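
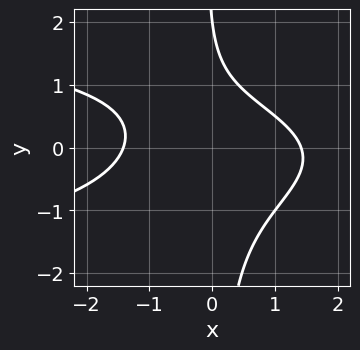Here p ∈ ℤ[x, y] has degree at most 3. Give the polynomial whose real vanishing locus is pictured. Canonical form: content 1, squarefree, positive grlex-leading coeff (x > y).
2*x*y^2 + x^2 + y - 2

The degree is 3 — a generic line meets the curve in up to 3 points.
Checking where it meets the axes: one y-axis crossing is at y = 2.
Putting this together gives p.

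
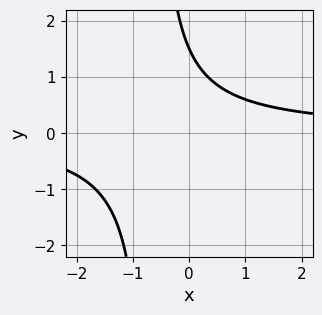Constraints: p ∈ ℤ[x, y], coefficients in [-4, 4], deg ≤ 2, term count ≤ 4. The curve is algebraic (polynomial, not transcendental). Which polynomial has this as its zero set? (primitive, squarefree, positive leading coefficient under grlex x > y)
First, the degree is 2 — no degree-1 curve has this shape.
Next, from the axis intercepts and sections: the curve avoids every integer x-axis point in the box.
Finally, matching integer coefficients to the picture gives p.

3*x*y + 2*y - 3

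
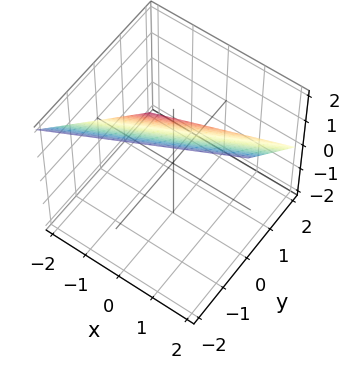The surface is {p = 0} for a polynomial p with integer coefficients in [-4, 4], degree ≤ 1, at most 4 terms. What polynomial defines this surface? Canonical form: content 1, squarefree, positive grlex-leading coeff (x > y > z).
x - 2*y - 2*z + 2

1. deg p = 1.
2. Observable constraints: one z-axis crossing is at z = 1; it crosses the y-axis at the gridline y = 1.
3. Solving for integer coefficients yields p as stated.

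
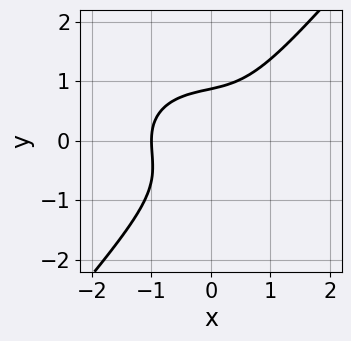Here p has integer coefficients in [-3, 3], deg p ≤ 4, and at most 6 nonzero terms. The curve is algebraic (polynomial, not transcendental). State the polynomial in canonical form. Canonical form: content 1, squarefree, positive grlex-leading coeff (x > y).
First, degree: a generic line meets the curve in up to 3 points, so deg p = 3.
Then, checking where it meets the axes: one x-axis crossing is at x = -1.
Finally, solving for integer coefficients yields p as stated.

2*x^3 + 2*x*y^2 - 3*y^3 + 2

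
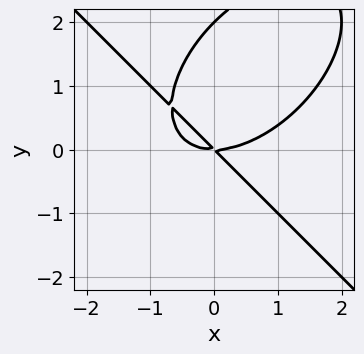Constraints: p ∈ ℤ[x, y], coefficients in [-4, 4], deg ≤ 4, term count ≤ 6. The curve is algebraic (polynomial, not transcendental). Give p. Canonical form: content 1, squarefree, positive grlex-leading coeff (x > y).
x^3 + y^3 - 2*x*y - 2*y^2

1. deg p = 3.
2. Checking where it meets the axes: among the integer gridlines, it crosses the y-axis at y ∈ {0, 2}; one x-axis crossing is at x = 0.
3. Solving for integer coefficients yields p as stated.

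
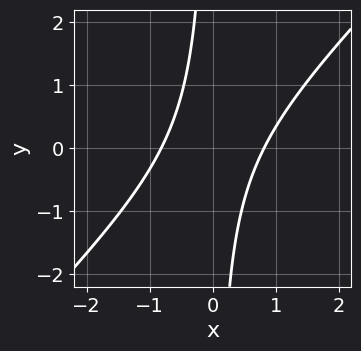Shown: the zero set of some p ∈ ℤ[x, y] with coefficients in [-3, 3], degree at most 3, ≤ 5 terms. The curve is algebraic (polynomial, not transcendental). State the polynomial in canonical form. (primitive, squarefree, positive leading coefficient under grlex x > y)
3*x^2 - 3*x*y - 2

1. deg p = 2. A generic line meets the curve in up to 2 points.
2. Against the integer gridlines: it misses every integer gridline on the y-axis.
3. Putting this together gives p.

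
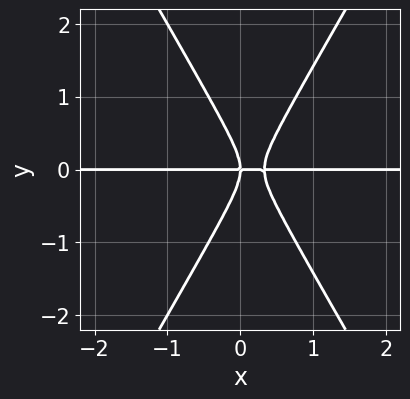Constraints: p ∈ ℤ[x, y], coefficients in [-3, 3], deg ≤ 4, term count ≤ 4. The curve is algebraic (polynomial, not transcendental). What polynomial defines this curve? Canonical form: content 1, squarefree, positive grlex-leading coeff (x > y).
deg p = 3.
From the axis intercepts and sections: one y-axis crossing is at y = 0; every point of the x-axis in the box is on the curve.
Putting this together gives p.

3*x^2*y - y^3 - x*y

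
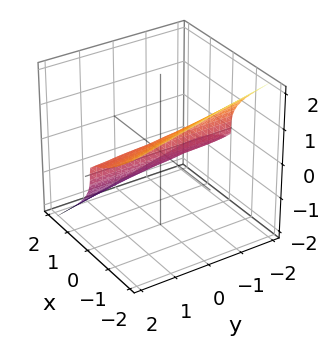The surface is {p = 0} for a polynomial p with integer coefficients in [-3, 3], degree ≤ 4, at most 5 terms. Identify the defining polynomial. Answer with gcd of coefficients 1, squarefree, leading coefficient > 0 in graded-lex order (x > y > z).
2*x^3 - 2*x*y*z + 3*z^3 + 2*x

Degree: no degree-2 surface has this shape, so deg p = 3.
Reading off the gridlines: every point of the y-axis in the box is on the surface; one x-axis crossing is at x = 0; it crosses the z-axis at the gridline z = 0.
Fitting integer coefficients to these (and the overall shape) gives p.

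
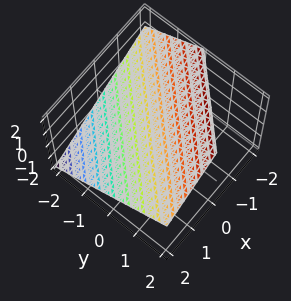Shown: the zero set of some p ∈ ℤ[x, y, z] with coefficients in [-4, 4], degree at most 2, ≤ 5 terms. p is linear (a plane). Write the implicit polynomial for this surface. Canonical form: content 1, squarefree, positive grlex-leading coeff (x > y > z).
1. The degree is 1 — the surface is flat (a plane).
2. Against the integer gridlines: one x-axis crossing is at x = 1; it crosses the y-axis at the gridline y = -1.
3. Together with the visible shape, these determine p as stated.

2*x - 2*y + 3*z - 2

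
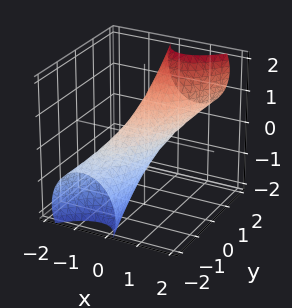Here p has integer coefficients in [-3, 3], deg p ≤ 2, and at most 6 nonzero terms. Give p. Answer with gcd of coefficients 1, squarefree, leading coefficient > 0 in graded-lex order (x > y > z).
3*x^2 - 2*x*y + y^2 - 3*y*z + 2*z^2 - 1

The degree is 2 — no degree-1 surface has this shape.
Checking where it meets the axes: among the integer gridlines, it crosses the y-axis at y ∈ {-1, 1}.
Assembling these constraints gives the stated polynomial.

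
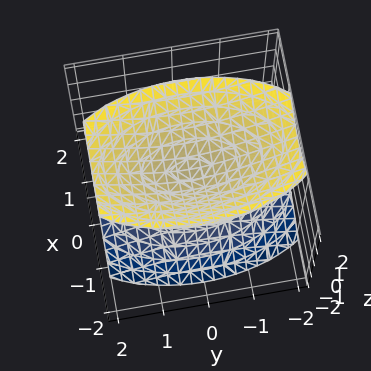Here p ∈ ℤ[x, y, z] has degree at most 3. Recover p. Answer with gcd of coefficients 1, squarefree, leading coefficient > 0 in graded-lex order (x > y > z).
There are 2 components. They look like related sheets of one shape, so recover p as a whole.
Degree: two separate bowl-shaped sheets opening away from each other; a quadric, so deg p = 2.
Symmetries: the x ↦ −x reflection is a symmetry, so x appears only in even powers; the z ↦ −z reflection is a symmetry, so z appears only in even powers; it's symmetric under y → −y, forcing even powers of y.
Against the integer gridlines: the surface avoids every integer y-axis point in the box; the surface avoids every integer x-axis point in the box.
The integer polynomial consistent with all of this is the stated p.

3*x^2 + y^2 - 2*z^2 + 1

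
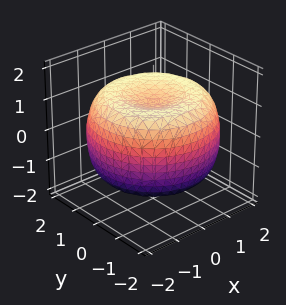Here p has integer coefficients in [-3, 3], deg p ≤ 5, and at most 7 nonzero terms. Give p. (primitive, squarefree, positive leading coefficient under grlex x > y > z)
x^4 + 2*x^2*y^2 + y^4 - 3*x^2 - 3*y^2 + 3*z^2 - 3

First, degree: a generic line meets the surface in up to 4 points, so deg p = 4.
Then, symmetries: the surface is invariant under rotation about z: p = q(x² + y², z).
Then, from the visible intercepts: the z-axis gridline crossings are at z ∈ {-1, 1}; a circular section at z = -1 has radius between 1 and 2.
Finally, assembling these constraints gives the stated polynomial.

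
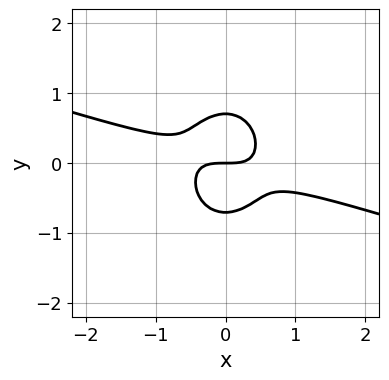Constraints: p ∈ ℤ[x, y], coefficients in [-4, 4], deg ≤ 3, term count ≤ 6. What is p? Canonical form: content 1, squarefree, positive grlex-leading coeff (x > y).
x^3 + 3*x^2*y + 2*y^3 - y

(a) deg p = 3. No degree-2 curve has this shape.
(b) Checking where it meets the axes: it crosses the x-axis at the gridline x = 0; it crosses the y-axis at the gridline y = 0.
(c) Putting this together gives p.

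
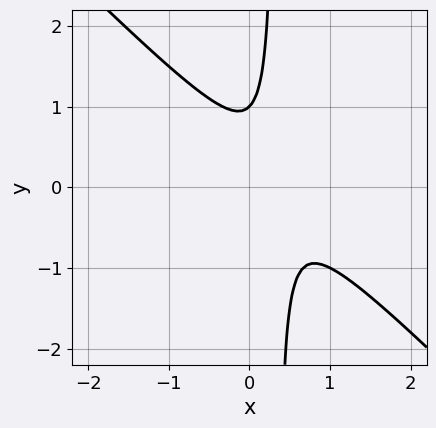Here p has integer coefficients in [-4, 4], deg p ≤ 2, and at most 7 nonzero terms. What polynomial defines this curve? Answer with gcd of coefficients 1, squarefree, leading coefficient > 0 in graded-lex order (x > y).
3*x^2 + 3*x*y - 2*x - y + 1

deg p = 2. No degree-1 curve has this shape.
From the axis intercepts and sections: it crosses the y-axis at the gridline y = 1; the curve avoids every integer x-axis point in the box.
Together with the visible shape, these determine p as stated.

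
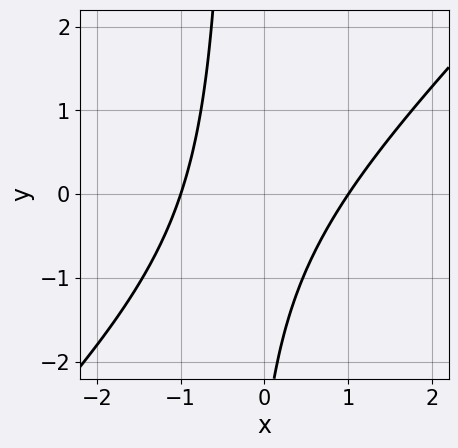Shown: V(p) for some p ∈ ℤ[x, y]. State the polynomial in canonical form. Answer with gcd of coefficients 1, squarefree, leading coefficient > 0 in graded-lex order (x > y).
3*x^2 - 3*x*y - y - 3

1. The degree is 2 — no degree-1 curve has this shape.
2. Observable constraints: the curve avoids every integer y-axis point in the box; among the integer gridlines, it crosses the x-axis at x ∈ {-1, 1}.
3. Solving for integer coefficients yields p as stated.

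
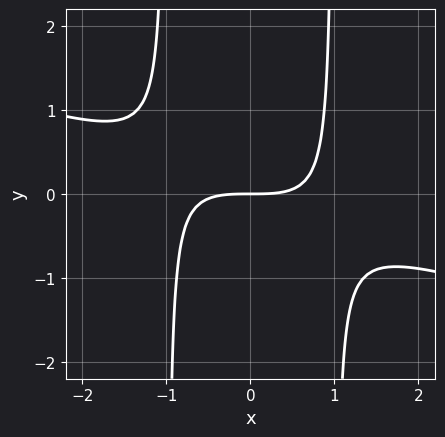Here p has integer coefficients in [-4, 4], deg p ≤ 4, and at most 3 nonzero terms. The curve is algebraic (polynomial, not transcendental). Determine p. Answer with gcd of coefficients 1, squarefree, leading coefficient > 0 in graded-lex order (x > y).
x^3 + 3*x^2*y - 3*y

(a) Degree: the shape is more complex than any degree-2 curve, so deg p = 3.
(b) Reading off the gridlines: it meets the y-axis at y = 0 (among the integer gridlines); one x-axis crossing is at x = 0.
(c) Fitting integer coefficients to these (and the overall shape) gives p.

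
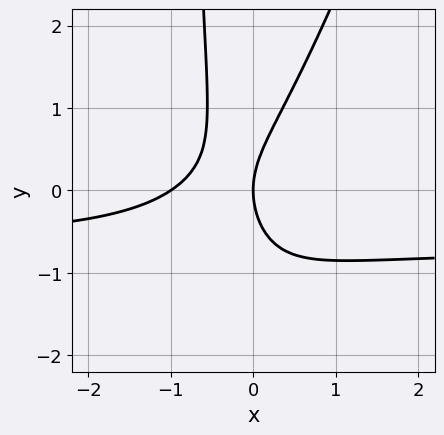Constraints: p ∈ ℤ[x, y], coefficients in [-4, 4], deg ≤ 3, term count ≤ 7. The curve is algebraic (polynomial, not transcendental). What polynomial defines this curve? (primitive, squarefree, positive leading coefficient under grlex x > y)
1. The degree is 3 — no degree-2 curve has this shape.
2. Checking where it meets the axes: it meets the y-axis at y = 0 (among the integer gridlines); the x-axis gridline crossings are at x ∈ {-1, 0}.
3. Putting this together gives p.

3*x^2*y - x*y^2 + 2*x^2 - y^2 + 2*x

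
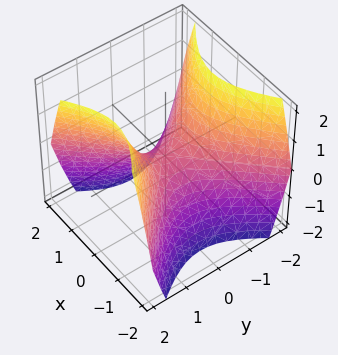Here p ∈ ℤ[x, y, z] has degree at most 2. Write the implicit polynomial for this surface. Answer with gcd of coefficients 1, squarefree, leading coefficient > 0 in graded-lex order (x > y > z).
First, the degree is 2 — a saddle surface; a quadric.
Then, symmetries: mirror symmetry y ↦ −y ⇒ only even powers of y; mirror symmetry x ↦ −x ⇒ only even powers of x.
Then, from the visible intercepts: it meets the x-axis at x = 0 (among the integer gridlines); it crosses the y-axis at the gridline y = 0; it crosses the z-axis at the gridline z = 0.
Finally, putting this together gives p.

x^2 - y^2 + z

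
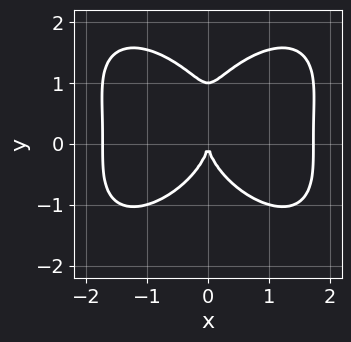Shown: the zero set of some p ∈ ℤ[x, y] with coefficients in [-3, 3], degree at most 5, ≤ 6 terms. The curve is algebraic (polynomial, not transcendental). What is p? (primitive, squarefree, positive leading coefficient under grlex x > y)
x^4 + y^4 - y^3 - 3*x^2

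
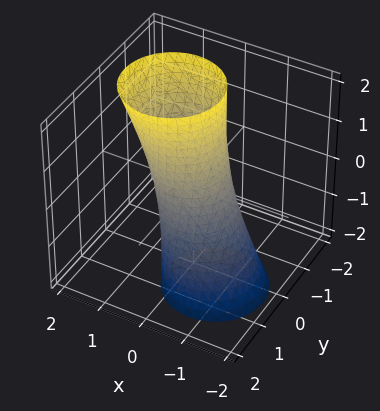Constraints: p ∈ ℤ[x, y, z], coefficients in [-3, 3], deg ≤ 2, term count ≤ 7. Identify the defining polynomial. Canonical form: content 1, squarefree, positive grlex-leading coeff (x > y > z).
First, deg p = 2. A generic line meets the surface in up to 2 points.
Next, observable constraints: no z-intercept at any integer in the box.
Finally, matching integer coefficients to the picture gives p.

3*x^2 - 2*x*z + 3*y^2 + y*z - 2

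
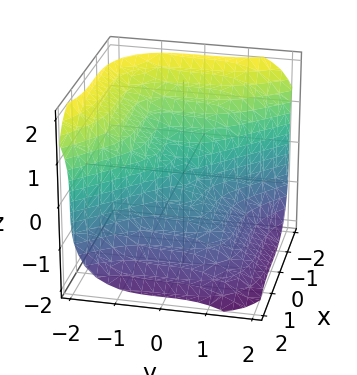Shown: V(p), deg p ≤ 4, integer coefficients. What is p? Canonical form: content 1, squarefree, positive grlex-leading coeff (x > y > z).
1. Degree: the shape is more complex than any degree-2 surface, so deg p = 3.
2. Observable constraints: one y-axis crossing is at y = 0; it meets the x-axis at x = 0 (among the integer gridlines).
3. Together with the visible shape, these determine p as stated.

x^3 + y^3 + z^3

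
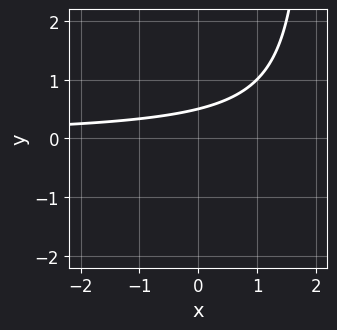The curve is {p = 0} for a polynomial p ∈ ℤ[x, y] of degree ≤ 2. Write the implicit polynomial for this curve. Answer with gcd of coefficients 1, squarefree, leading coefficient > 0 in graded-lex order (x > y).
deg p = 2. No degree-1 curve has this shape.
Against the integer gridlines: no x-intercept at any integer in the box.
Solving for integer coefficients yields p as stated.

x*y - 2*y + 1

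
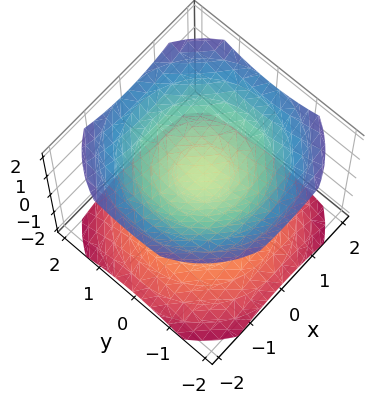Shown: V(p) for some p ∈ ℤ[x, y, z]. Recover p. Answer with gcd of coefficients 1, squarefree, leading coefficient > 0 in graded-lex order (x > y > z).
2*x^2 + 2*y^2 - 3*z^2 + 1

I count 2 distinct pieces. Treating them together as one polynomial.
The degree is 2 — a generic line meets the surface in up to 2 points.
By symmetry, the z-axis is an axis of rotation, so x and y enter only as x² + y².
From the axis intercepts and sections: a circular section at z = 1 has radius exactly 1; no y-intercept at any integer in the box; it misses every integer gridline on the x-axis.
Putting this together gives p.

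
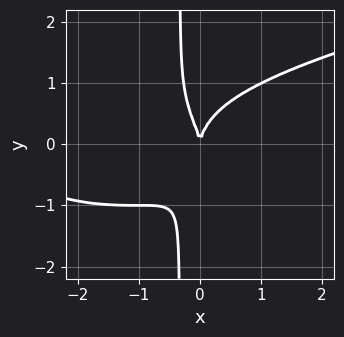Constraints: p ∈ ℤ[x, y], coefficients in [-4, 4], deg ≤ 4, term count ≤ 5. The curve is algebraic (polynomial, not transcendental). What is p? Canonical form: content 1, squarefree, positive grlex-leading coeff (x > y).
deg p = 4. The shape is more complex than any degree-3 curve.
Checking where it meets the axes: it meets the x-axis at x = 0 (among the integer gridlines); it crosses the y-axis at the gridline y = 0.
Together with the visible shape, these determine p as stated.

3*x*y^3 - x^3 + y^3 - 3*x^2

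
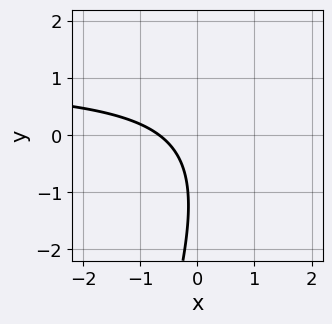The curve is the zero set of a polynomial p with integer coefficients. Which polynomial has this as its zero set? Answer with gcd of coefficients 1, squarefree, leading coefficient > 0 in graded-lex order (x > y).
3*x*y - y^2 - 3*x - 2*y - 2

(a) Degree: the shape is more complex than any degree-1 curve, so deg p = 2.
(b) Reading off the gridlines: it misses every integer gridline on the y-axis.
(c) Together with the visible shape, these determine p as stated.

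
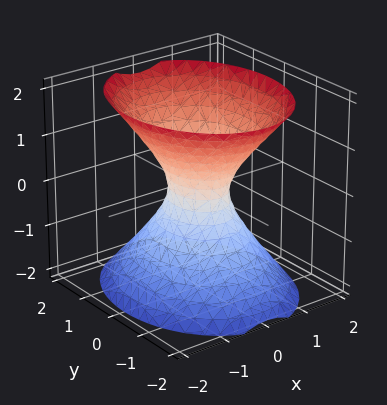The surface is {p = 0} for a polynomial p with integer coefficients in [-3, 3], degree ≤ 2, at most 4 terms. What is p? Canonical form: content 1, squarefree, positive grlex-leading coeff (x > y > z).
3*x^2 + 2*y^2 - 2*z^2 - 1

First, deg p = 2. An hourglass — one-sheet hyperboloid; a quadric.
Then, symmetries: mirror symmetry y ↦ −y ⇒ only even powers of y; it's symmetric under z → −z, forcing even powers of z; the x ↦ −x reflection is a symmetry, so x appears only in even powers.
Then, checking where it meets the axes: the surface avoids every integer z-axis point in the box.
Finally, putting this together gives p.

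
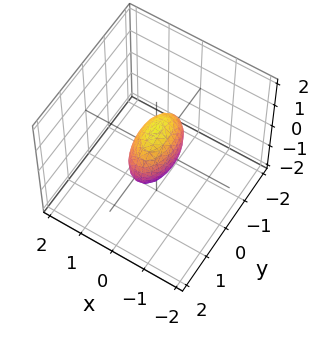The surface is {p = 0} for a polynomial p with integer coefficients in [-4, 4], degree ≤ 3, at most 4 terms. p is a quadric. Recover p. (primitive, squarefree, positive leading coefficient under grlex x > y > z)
3*x^2 + y^2 + z^2 - 1

(a) Degree: bounded and convex; a quadric, so deg p = 2.
(b) Symmetries: the z ↦ −z reflection is a symmetry, so z appears only in even powers; it's symmetric under y → −y, forcing even powers of y; it's symmetric under x → −x, forcing even powers of x.
(c) Against the integer gridlines: among the integer gridlines, it crosses the y-axis at y ∈ {-1, 1}; among the integer gridlines, it crosses the z-axis at z ∈ {-1, 1}.
(d) Matching integer coefficients to the picture gives p.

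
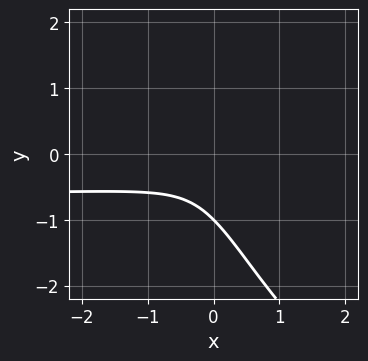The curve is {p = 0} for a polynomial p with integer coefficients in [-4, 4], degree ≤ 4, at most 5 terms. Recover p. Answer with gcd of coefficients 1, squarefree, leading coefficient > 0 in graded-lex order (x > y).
3*x^2*y + 3*x*y^2 + y^3 + 2*x^2 + 1

First, the degree is 3 — a generic line meets the curve in up to 3 points.
Next, reading off the gridlines: it meets the y-axis at y = -1 (among the integer gridlines); the curve avoids every integer x-axis point in the box.
Finally, the integer polynomial consistent with all of this is the stated p.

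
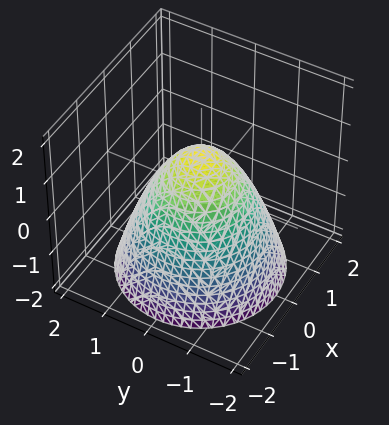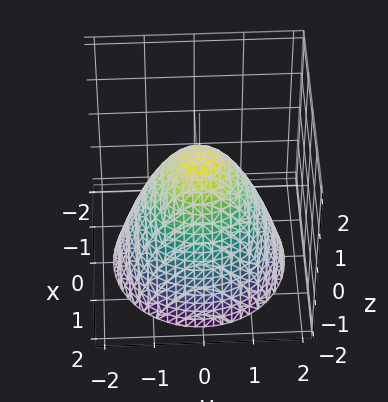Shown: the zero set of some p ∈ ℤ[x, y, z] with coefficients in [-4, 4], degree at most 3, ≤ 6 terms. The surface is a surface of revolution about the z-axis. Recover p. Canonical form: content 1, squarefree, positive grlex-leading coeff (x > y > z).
x^2 + y^2 + z - 1

(a) The degree is 2 — the shape is more complex than any degree-1 surface.
(b) By symmetry, every cross-section ⟂ z is a circle, so x, y appear only via x² + y².
(c) From the axis intercepts and sections: the x-axis gridline crossings are at x ∈ {-1, 1}; a circular section at z = 0 has radius exactly 1; it meets the z-axis at z = 1 (among the integer gridlines).
(d) Matching integer coefficients to the picture gives p. Check: (0, -1, 0) on the y-axis lies on the surface, and p(0, -1, 0) = 0. ✓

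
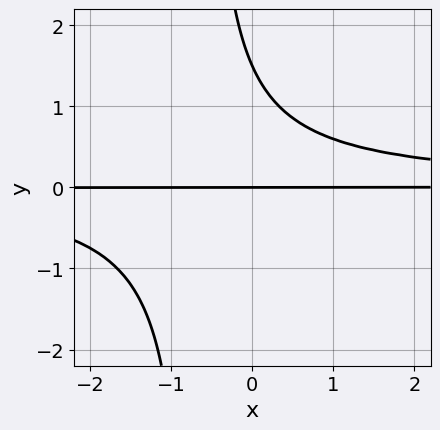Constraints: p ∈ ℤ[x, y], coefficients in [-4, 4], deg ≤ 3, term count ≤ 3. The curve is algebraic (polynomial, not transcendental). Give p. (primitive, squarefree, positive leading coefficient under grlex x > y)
3*x*y^2 + 2*y^2 - 3*y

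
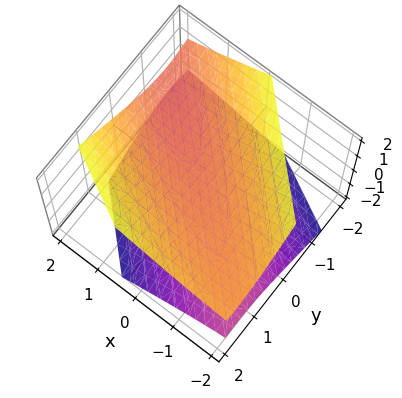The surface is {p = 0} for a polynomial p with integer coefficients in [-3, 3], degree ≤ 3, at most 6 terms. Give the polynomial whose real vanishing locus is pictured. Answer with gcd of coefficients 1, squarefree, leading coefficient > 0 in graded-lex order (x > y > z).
(a) I count 2 distinct pieces.
(b) The degree is 2 — a generic line meets the surface in up to 2 points.
(c) Checking where it meets the axes: the surface avoids every integer y-axis point in the box; it misses every integer gridline on the x-axis.
(d) These observations pin down the coefficients.

x^2 + 3*x*y - x*z + 2*y^2 - 3*z^2 + 2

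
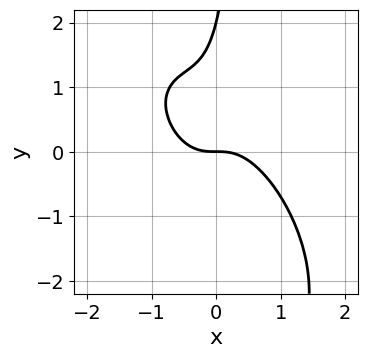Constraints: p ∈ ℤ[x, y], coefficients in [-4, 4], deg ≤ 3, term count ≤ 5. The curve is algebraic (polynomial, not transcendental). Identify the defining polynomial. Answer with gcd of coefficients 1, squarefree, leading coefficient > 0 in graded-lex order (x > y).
3*x^3 + 3*x^2*y + 2*x*y^2 - y^2 + 2*y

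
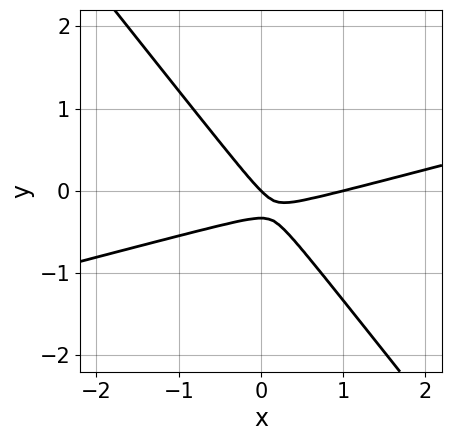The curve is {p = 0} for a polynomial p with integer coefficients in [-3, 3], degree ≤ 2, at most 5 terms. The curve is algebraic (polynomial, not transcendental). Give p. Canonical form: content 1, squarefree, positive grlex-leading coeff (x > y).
x^2 - 3*x*y - 3*y^2 - x - y

Degree: no degree-1 curve has this shape, so deg p = 2.
Checking where it meets the axes: the x-axis gridline crossings are at x ∈ {0, 1}; one y-axis crossing is at y = 0.
Solving for integer coefficients yields p as stated.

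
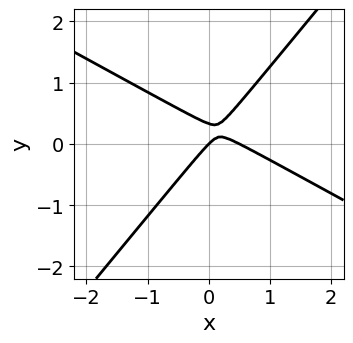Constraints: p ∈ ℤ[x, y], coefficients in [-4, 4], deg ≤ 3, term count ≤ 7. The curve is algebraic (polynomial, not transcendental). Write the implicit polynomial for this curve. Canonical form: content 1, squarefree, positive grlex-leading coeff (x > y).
deg p = 2. The shape is more complex than any degree-1 curve.
Checking where it meets the axes: it meets the x-axis at x = 0 (among the integer gridlines); it crosses the y-axis at the gridline y = 0.
The integer polynomial consistent with all of this is the stated p.

2*x^2 + 2*x*y - 3*y^2 - x + y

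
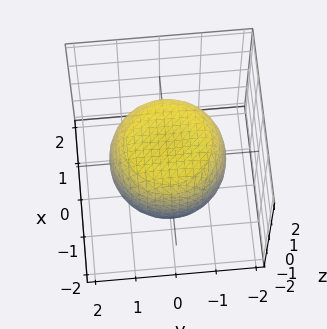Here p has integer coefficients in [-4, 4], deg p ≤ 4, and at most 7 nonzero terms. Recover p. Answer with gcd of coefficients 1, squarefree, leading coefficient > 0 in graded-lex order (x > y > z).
Degree: a generic line meets the surface in up to 4 points, so deg p = 4.
Symmetry: every cross-section ⟂ z is a circle, so x, y appear only via x² + y².
Reading off the gridlines: the z-axis gridline crossings are at z ∈ {-1, 1}; a circular section at z = 1 has radius exactly 1.
Assembling these constraints gives the stated polynomial.

x^4 + 2*x^2*y^2 + y^4 - x^2 - y^2 + 2*z^2 - 2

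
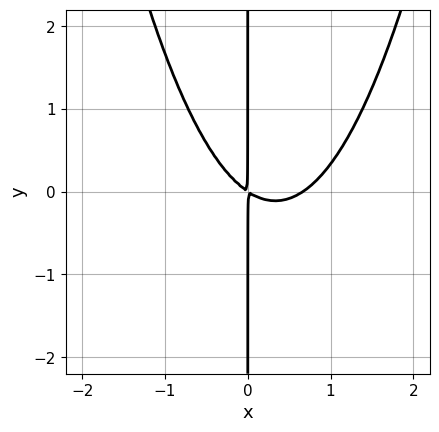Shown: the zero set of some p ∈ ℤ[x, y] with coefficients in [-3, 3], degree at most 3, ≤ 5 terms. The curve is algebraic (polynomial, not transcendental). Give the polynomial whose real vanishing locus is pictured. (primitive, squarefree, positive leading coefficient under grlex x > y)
3*x^3 - 2*x^2 - 3*x*y

1. The degree is 3 — a generic line meets the curve in up to 3 points.
2. From the visible intercepts: every point of the y-axis in the box is on the curve.
3. Assembling these constraints gives the stated polynomial.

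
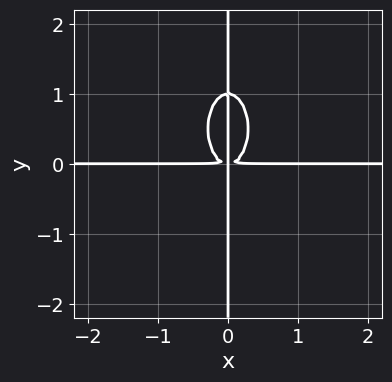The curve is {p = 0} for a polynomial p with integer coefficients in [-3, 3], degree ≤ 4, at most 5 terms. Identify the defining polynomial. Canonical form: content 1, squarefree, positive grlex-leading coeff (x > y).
1. Degree: a generic line meets the curve in up to 4 points, so deg p = 4.
2. From the visible intercepts: the visible x-axis segment lies entirely on the curve; the visible y-axis segment lies entirely on the curve.
3. The integer polynomial consistent with all of this is the stated p.

3*x^3*y + x*y^3 - x*y^2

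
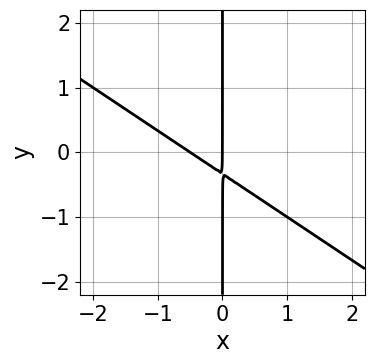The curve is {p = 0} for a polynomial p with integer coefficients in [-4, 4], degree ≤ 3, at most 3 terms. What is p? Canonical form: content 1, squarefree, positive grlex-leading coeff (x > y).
2*x^2 + 3*x*y + x

First, deg p = 2. A generic line meets the curve in up to 2 points.
Then, from the visible intercepts: every point of the y-axis in the box is on the curve; it meets the x-axis at x = 0 (among the integer gridlines).
Finally, solving for integer coefficients yields p as stated.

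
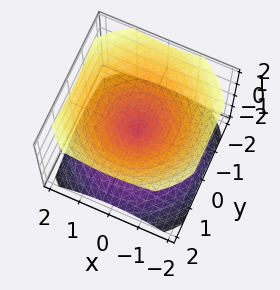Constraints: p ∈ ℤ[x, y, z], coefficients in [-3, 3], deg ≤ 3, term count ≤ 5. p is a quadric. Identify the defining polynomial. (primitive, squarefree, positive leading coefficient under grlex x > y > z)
2*x^2 + 2*y^2 - 3*z^2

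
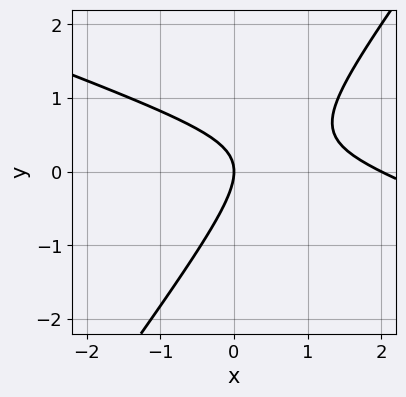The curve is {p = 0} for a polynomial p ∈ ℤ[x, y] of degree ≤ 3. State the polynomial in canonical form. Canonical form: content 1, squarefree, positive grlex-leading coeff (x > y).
1. deg p = 2.
2. From the visible intercepts: among the integer gridlines, it crosses the x-axis at x ∈ {0, 2}; it meets the y-axis at y = 0 (among the integer gridlines).
3. The integer polynomial consistent with all of this is the stated p.

x^2 + 2*x*y - 2*y^2 - 2*x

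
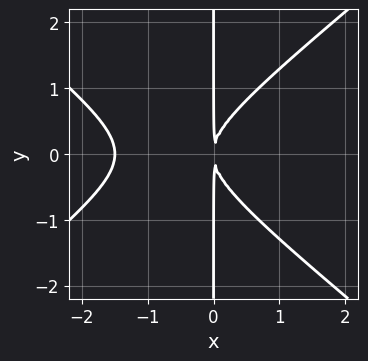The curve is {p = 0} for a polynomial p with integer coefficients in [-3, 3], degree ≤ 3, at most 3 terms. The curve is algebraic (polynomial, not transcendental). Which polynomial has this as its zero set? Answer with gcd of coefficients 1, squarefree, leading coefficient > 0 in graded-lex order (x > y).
2*x^3 - 3*x*y^2 + 3*x^2

First, degree: the shape is more complex than any degree-2 curve, so deg p = 3.
Next, symmetries: mirror symmetry y ↦ −y ⇒ only even powers of y.
Next, reading off the gridlines: every point of the y-axis in the box is on the curve.
Finally, putting this together gives p.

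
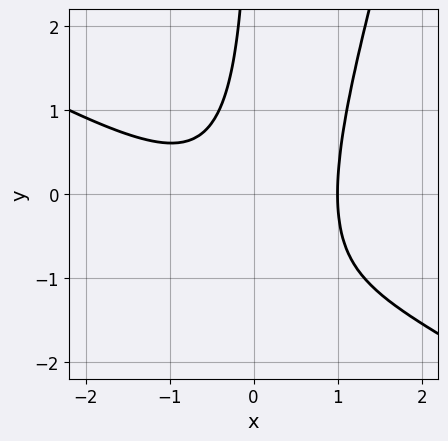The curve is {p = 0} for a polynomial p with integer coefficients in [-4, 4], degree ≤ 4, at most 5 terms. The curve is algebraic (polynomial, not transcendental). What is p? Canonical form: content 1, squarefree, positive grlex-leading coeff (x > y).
2*x^3 + 3*x^2*y - x*y^2 - 3*x*y - 2

First, degree: no degree-2 curve has this shape, so deg p = 3.
Then, checking where it meets the axes: the curve avoids every integer y-axis point in the box; it crosses the x-axis at the gridline x = 1.
Finally, together with the visible shape, these determine p as stated.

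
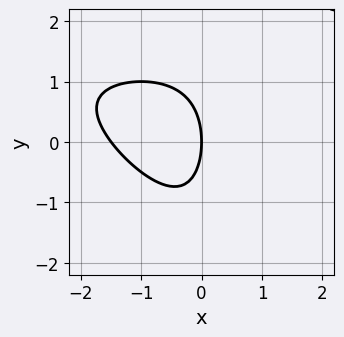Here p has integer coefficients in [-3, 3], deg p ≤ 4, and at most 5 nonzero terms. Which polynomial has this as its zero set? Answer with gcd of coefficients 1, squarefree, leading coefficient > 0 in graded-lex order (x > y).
x^2*y + x*y^2 - 2*x^2 - y^2 - 3*x

First, deg p = 3. A generic line meets the curve in up to 3 points.
Then, from the visible intercepts: it crosses the x-axis at the gridline x = 0; it crosses the y-axis at the gridline y = 0.
Finally, the integer polynomial consistent with all of this is the stated p.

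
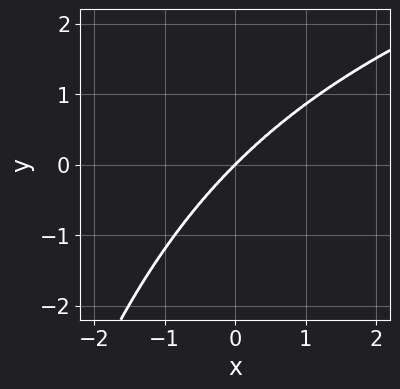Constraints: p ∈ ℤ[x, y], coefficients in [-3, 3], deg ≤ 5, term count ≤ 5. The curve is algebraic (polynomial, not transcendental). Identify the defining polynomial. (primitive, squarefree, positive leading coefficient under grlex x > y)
Degree: a generic line meets the curve in up to 4 points, so deg p = 4.
Reading off the gridlines: one x-axis crossing is at x = 0; it meets the y-axis at y = 0 (among the integer gridlines).
Solving for integer coefficients yields p as stated.

x^2*y^2 - 2*x^3 + 2*y^3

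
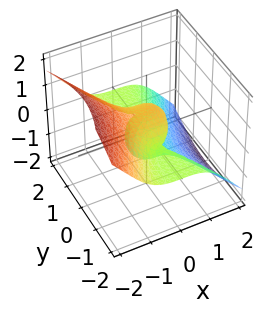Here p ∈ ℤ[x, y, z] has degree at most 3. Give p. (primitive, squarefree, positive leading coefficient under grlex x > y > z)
3*x^3 + 3*y^2*z + 3*z^3 - 2*z

The degree is 3 — a generic line meets the surface in up to 3 points.
From the visible intercepts: every point of the y-axis in the box is on the surface; one z-axis crossing is at z = 0; it meets the x-axis at x = 0 (among the integer gridlines).
Putting this together gives p.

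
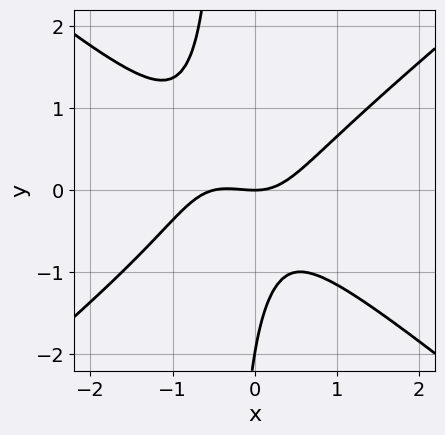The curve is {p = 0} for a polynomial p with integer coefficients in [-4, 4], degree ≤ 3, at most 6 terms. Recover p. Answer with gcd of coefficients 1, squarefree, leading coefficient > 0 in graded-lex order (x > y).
First, the degree is 3 — a generic line meets the curve in up to 3 points.
Then, from the visible intercepts: it meets the x-axis at x = 0 (among the integer gridlines); the y-axis gridline crossings are at y ∈ {-2, 0}.
Finally, together with the visible shape, these determine p as stated.

2*x^3 - 3*x*y^2 + x^2 - y^2 - 2*y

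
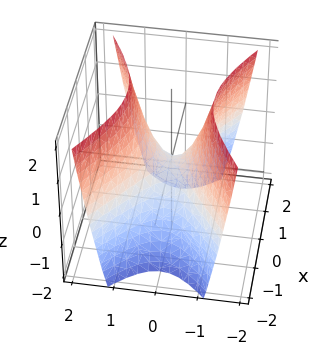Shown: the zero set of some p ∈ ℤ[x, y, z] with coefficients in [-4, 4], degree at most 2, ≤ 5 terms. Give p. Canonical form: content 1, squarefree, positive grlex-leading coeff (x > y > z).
x^2 - 2*y^2 + z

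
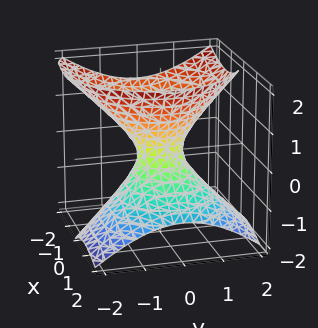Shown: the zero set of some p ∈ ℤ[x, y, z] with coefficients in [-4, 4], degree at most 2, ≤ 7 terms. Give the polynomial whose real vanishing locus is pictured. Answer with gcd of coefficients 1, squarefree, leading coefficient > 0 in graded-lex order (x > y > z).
The degree is 2 — no degree-1 surface has this shape.
From the visible intercepts: it misses every integer gridline on the z-axis.
Matching integer coefficients to the picture gives p.

3*x^2 + 3*x*z + 3*y^2 - 3*z^2 - 1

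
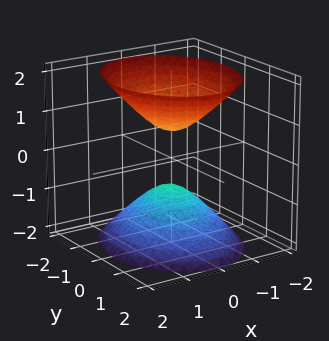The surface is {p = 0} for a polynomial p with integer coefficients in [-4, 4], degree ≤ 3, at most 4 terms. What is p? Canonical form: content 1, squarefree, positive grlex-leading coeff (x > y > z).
1. I count 2 distinct pieces. They look like related sheets of one shape, so recover p as a whole.
2. Degree: two sheets facing apart; a quadric, so deg p = 2.
3. Symmetries: mirror symmetry x ↦ −x ⇒ only even powers of x; the z ↦ −z reflection is a symmetry, so z appears only in even powers; it's symmetric under y → −y, forcing even powers of y.
4. Observable constraints: it misses every integer gridline on the y-axis; it misses every integer gridline on the x-axis.
5. Fitting integer coefficients to these (and the overall shape) gives p.

3*x^2 + 2*y^2 - 2*z^2 + 1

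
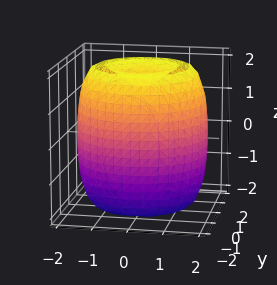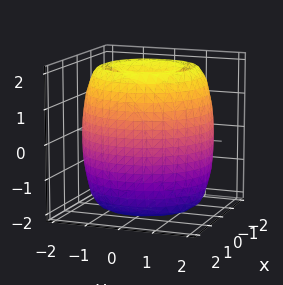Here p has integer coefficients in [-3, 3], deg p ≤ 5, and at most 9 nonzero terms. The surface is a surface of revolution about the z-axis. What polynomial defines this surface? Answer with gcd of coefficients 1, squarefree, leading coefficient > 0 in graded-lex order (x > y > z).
First, there are 2 components. They look like related sheets of one shape, so recover p as a whole.
Then, deg p = 4. The shape is more complex than any degree-3 surface.
Then, by symmetry, every cross-section ⟂ z is a circle, so x, y appear only via x² + y².
Then, reading off the gridlines: a circular section at z = -1 has radius between 1 and 2.
Finally, these observations pin down the coefficients.

x^4 + 2*x^2*y^2 + y^4 - 3*x^2 - 3*y^2 + z^2 - 2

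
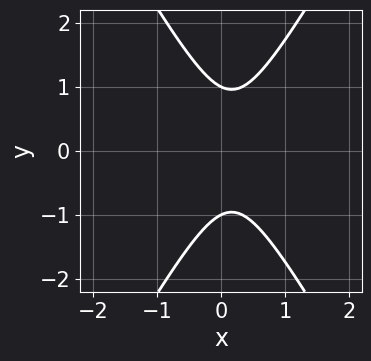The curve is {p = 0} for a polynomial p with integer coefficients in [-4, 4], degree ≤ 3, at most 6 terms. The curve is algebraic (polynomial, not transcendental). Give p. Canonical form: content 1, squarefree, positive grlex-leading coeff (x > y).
(a) deg p = 2. The shape is more complex than any degree-1 curve.
(b) Symmetries: mirror symmetry y ↦ −y ⇒ only even powers of y.
(c) Checking where it meets the axes: the curve avoids every integer x-axis point in the box; the y-axis gridline crossings are at y ∈ {-1, 1}.
(d) Assembling these constraints gives the stated polynomial.

3*x^2 - y^2 - x + 1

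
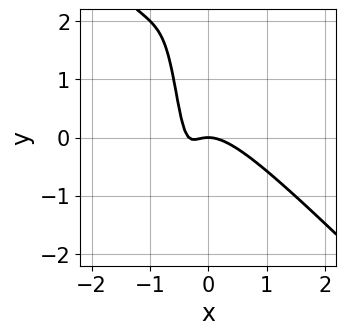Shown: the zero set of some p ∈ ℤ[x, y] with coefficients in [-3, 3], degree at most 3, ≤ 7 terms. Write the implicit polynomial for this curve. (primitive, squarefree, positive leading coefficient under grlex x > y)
3*x^3 + 3*x^2*y + x^2 + 3*x*y + y

1. Degree: no degree-2 curve has this shape, so deg p = 3.
2. From the axis intercepts and sections: one y-axis crossing is at y = 0; it crosses the x-axis at the gridline x = 0.
3. Assembling these constraints gives the stated polynomial.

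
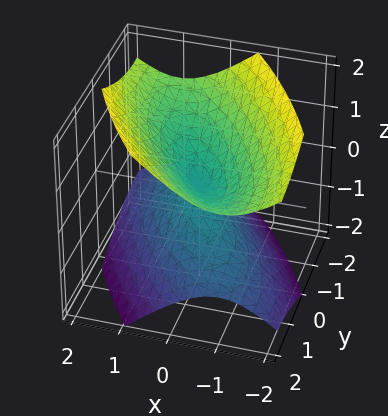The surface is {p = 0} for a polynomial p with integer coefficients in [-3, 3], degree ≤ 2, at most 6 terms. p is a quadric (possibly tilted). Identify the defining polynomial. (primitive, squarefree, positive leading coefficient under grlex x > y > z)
1. There are 2 components. Treating them together as one polynomial.
2. The degree is 2 — a generic line meets the surface in up to 2 points.
3. Against the integer gridlines: it meets the x-axis at x = 0 (among the integer gridlines); one z-axis crossing is at z = 0; it crosses the y-axis at the gridline y = 0.
4. Solving for integer coefficients yields p as stated.

2*x^2 + 2*x*y + y^2 - 2*z^2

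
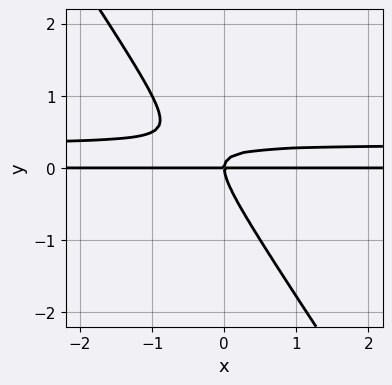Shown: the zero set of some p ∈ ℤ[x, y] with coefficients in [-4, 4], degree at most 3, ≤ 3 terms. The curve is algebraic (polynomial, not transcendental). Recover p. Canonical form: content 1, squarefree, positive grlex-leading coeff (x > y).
3*x*y^2 + 2*y^3 - x*y

1. Degree: the shape is more complex than any degree-2 curve, so deg p = 3.
2. Reading off the gridlines: it meets the y-axis at y = 0 (among the integer gridlines); the visible x-axis segment lies entirely on the curve.
3. Assembling these constraints gives the stated polynomial.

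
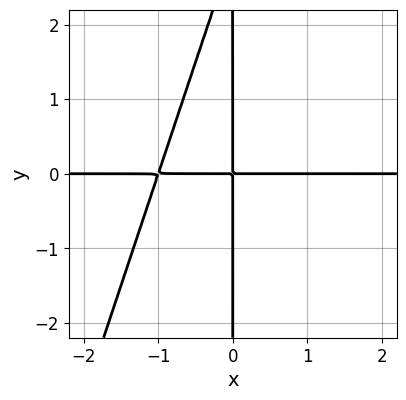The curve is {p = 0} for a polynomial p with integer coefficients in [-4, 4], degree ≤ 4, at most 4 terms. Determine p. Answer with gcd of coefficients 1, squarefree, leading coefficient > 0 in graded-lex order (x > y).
3*x^2*y - x*y^2 + 3*x*y

Degree: a generic line meets the curve in up to 3 points, so deg p = 3.
From the axis intercepts and sections: every point of the y-axis in the box is on the curve; the visible x-axis segment lies entirely on the curve.
Solving for integer coefficients yields p as stated.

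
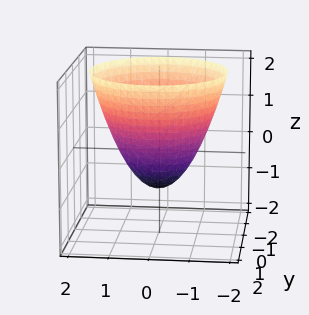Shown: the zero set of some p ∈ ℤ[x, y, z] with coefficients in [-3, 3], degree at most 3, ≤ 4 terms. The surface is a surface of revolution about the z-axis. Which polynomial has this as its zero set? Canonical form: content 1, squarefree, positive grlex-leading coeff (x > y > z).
x^2 + y^2 - z - 1

The degree is 2 — no degree-1 surface has this shape.
By symmetry, the surface is invariant under rotation about z: p = q(x² + y², z).
Observable constraints: a circular section at z = 2 has radius between 1 and 2; the y-axis gridline crossings are at y ∈ {-1, 1}; the x-axis gridline crossings are at x ∈ {-1, 1}; one z-axis crossing is at z = -1.
Matching integer coefficients to the picture gives p.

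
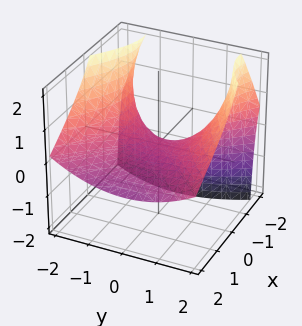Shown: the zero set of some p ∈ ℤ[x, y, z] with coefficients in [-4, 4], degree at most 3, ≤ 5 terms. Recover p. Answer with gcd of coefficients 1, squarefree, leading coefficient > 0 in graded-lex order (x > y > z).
The degree is 2 — the shape is more complex than any degree-1 surface.
Checking where it meets the axes: one y-axis crossing is at y = 0; one x-axis crossing is at x = 0.
Matching integer coefficients to the picture gives p.

x^2 + 2*x*z - y^2 + 3*z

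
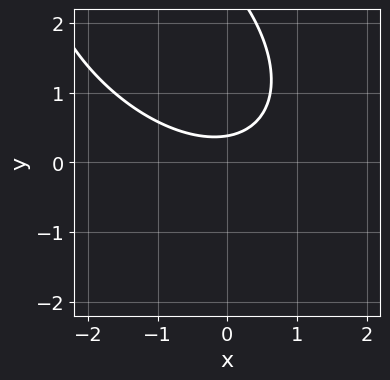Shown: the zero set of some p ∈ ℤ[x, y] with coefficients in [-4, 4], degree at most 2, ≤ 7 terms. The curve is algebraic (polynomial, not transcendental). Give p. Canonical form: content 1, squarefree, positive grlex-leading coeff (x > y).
x^2 + x*y + y^2 - 3*y + 1

First, deg p = 2. A generic line meets the curve in up to 2 points.
Next, from the axis intercepts and sections: no x-intercept at any integer in the box.
Finally, these observations pin down the coefficients.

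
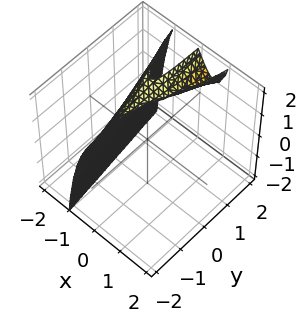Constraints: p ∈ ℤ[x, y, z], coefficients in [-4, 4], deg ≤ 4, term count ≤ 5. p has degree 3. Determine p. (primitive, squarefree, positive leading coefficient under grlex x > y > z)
2*x^3 - x*y - z + 2

deg p = 3.
From the axis intercepts and sections: the surface avoids every integer y-axis point in the box; one z-axis crossing is at z = 2; it meets the x-axis at x = -1 (among the integer gridlines).
Fitting integer coefficients to these (and the overall shape) gives p.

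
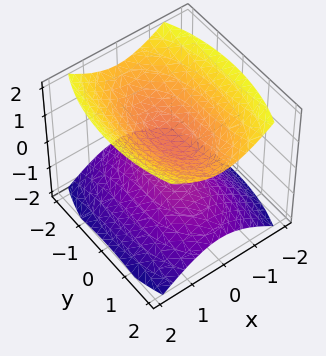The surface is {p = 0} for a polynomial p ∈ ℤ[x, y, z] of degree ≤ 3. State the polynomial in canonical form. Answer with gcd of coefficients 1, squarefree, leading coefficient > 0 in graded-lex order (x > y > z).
3*x^2 + y^2 - 3*z^2 + 1

First, there are 2 components. Treating them together as one polynomial.
Then, degree: two separate bowl-shaped sheets opening away from each other; a quadric, so deg p = 2.
Next, symmetries: the z ↦ −z reflection is a symmetry, so z appears only in even powers; the x ↦ −x reflection is a symmetry, so x appears only in even powers; it's symmetric under y → −y, forcing even powers of y.
Then, observable constraints: it misses every integer gridline on the y-axis; it misses every integer gridline on the x-axis.
Finally, the integer polynomial consistent with all of this is the stated p.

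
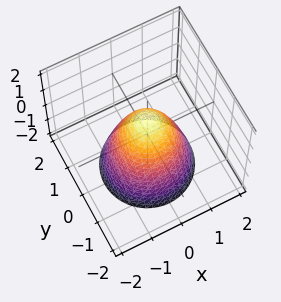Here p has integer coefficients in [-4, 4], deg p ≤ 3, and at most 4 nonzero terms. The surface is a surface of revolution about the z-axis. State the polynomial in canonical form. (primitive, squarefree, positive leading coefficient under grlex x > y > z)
3*x^2 + 3*y^2 + 2*z - 2

First, degree: a generic line meets the surface in up to 2 points, so deg p = 2.
Then, symmetry: the surface is invariant under rotation about z: p = q(x² + y², z).
Next, from the axis intercepts and sections: a circular section at z = -2 has radius between 1 and 2; it meets the z-axis at z = 1 (among the integer gridlines).
Finally, fitting integer coefficients to these (and the overall shape) gives p.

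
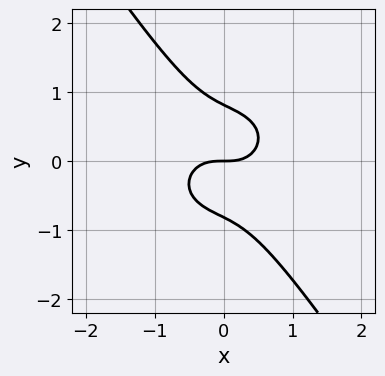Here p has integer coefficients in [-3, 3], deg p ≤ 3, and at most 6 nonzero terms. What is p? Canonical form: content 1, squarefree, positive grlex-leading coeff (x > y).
First, degree: no degree-2 curve has this shape, so deg p = 3.
Next, observable constraints: it meets the y-axis at y = 0 (among the integer gridlines); one x-axis crossing is at x = 0.
Finally, putting this together gives p.

3*x^3 + 3*x*y^2 + 3*y^3 - 2*y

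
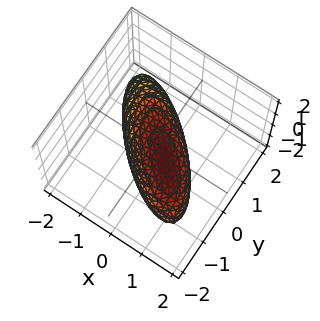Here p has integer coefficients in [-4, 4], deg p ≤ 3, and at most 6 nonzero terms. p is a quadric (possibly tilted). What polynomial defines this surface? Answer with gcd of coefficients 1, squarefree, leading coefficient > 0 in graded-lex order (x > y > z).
2*x^2 + 3*x*y - x*z + 2*y^2 + 2*z^2 - 2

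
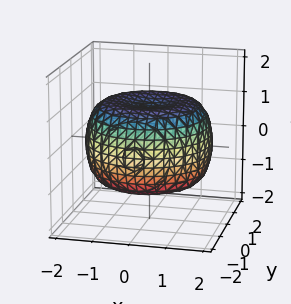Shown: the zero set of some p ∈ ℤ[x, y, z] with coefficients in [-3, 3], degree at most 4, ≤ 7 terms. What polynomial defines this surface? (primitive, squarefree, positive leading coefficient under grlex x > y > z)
x^4 + 2*x^2*y^2 + y^4 - 2*x^2 - 2*y^2 + 3*z^2 - 3

deg p = 4. No degree-3 surface has this shape.
Symmetries: the z-axis is an axis of rotation, so x and y enter only as x² + y².
Checking where it meets the axes: a circular section at z = 1 has radius between 1 and 2; among the integer gridlines, it crosses the z-axis at z ∈ {-1, 1}.
Solving for integer coefficients yields p as stated.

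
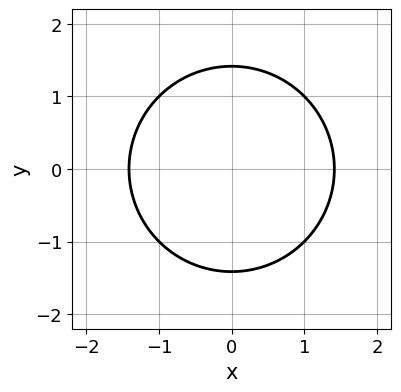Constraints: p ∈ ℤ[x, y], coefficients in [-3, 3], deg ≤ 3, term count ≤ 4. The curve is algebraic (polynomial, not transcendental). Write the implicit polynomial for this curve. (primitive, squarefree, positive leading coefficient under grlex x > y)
1. deg p = 2. A generic line meets the curve in up to 2 points.
2. Symmetries: the y ↦ −y reflection is a symmetry, so y appears only in even powers; the x ↦ −x reflection is a symmetry, so x appears only in even powers.
3. Assembling these constraints gives the stated polynomial.

x^2 + y^2 - 2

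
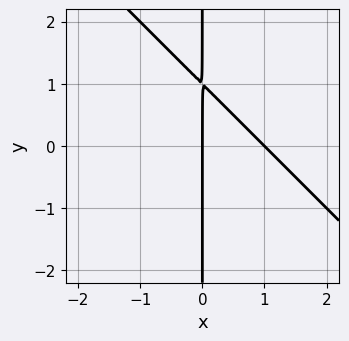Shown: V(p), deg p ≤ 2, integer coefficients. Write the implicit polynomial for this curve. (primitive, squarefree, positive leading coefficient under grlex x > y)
x^2 + x*y - x

(a) deg p = 2. The shape is more complex than any degree-1 curve.
(b) Observable constraints: every point of the y-axis in the box is on the curve; among the integer gridlines, it crosses the x-axis at x ∈ {0, 1}.
(c) Solving for integer coefficients yields p as stated.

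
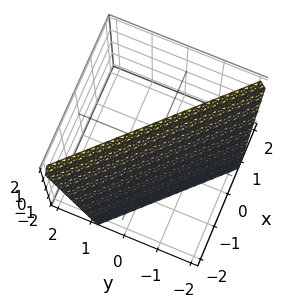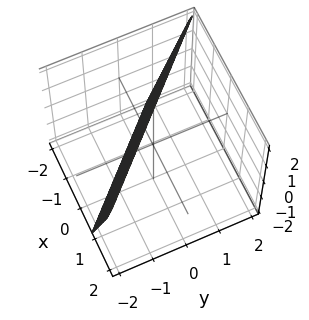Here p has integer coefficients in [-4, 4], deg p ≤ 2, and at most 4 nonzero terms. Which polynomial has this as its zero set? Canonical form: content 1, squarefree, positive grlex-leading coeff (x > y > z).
3*x + 3*y - z + 2

(a) Degree: the surface is flat (a plane), so deg p = 1.
(b) Checking where it meets the axes: it meets the z-axis at z = 2 (among the integer gridlines).
(c) Matching integer coefficients to the picture gives p.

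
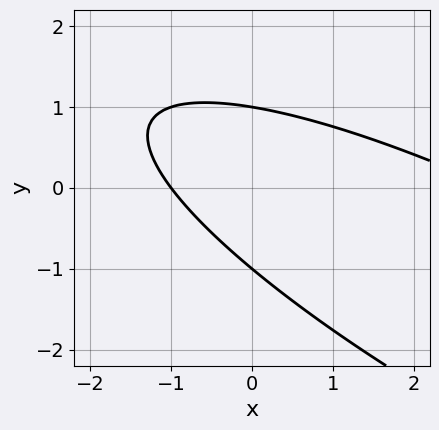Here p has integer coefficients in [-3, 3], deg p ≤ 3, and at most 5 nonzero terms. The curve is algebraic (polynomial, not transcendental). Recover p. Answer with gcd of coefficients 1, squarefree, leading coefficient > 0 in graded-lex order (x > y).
x^2 + 3*x*y + 3*y^2 - 2*x - 3

First, deg p = 2.
Next, checking where it meets the axes: the y-axis gridline crossings are at y ∈ {-1, 1}; it meets the x-axis at x = -1 (among the integer gridlines).
Finally, solving for integer coefficients yields p as stated.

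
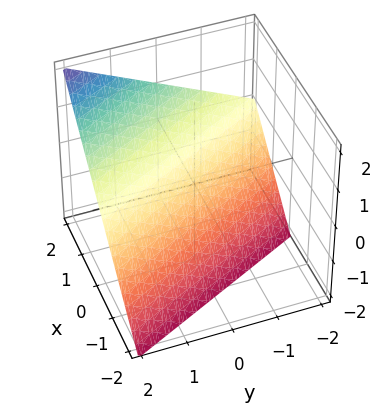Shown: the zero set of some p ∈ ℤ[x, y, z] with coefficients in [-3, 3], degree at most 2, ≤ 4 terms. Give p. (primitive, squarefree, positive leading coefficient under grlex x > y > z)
First, the degree is 1 — the surface is flat (a plane).
Next, reading off the gridlines: it meets the x-axis at x = 1 (among the integer gridlines); it crosses the y-axis at the gridline y = 2; it crosses the z-axis at the gridline z = -1.
Finally, fitting integer coefficients to these (and the overall shape) gives p.

2*x + y - 2*z - 2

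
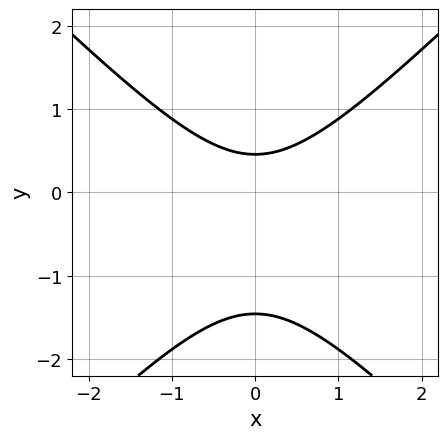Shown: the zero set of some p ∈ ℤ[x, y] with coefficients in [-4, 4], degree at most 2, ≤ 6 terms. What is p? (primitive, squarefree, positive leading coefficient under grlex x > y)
3*x^2 - 3*y^2 - 3*y + 2

First, degree: the shape is more complex than any degree-1 curve, so deg p = 2.
Next, symmetries: the x ↦ −x reflection is a symmetry, so x appears only in even powers.
Then, against the integer gridlines: it misses every integer gridline on the x-axis.
Finally, putting this together gives p.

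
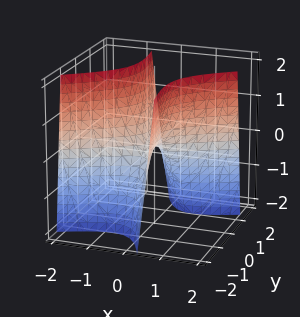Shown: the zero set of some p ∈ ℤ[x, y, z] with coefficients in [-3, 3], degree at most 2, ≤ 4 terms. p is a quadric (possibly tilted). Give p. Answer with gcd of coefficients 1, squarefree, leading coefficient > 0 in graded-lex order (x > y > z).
1. The degree is 2 — a generic line meets the surface in up to 2 points.
2. From the axis intercepts and sections: it meets the z-axis at z = 0 (among the integer gridlines); it meets the x-axis at x = 0 (among the integer gridlines); one y-axis crossing is at y = 0.
3. Matching integer coefficients to the picture gives p.

2*x^2 - 3*x*y - y^2 - z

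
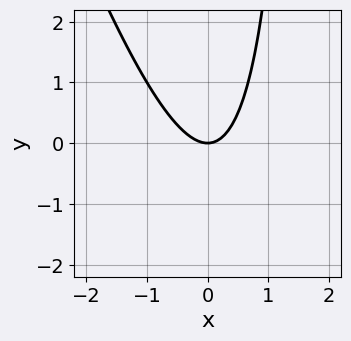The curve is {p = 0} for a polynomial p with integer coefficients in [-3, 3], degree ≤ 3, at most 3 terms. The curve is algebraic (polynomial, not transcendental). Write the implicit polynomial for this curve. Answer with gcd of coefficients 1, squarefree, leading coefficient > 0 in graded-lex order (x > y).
3*x^2 + x*y - 2*y

First, degree: the shape is more complex than any degree-1 curve, so deg p = 2.
Next, from the visible intercepts: it meets the x-axis at x = 0 (among the integer gridlines); one y-axis crossing is at y = 0.
Finally, assembling these constraints gives the stated polynomial.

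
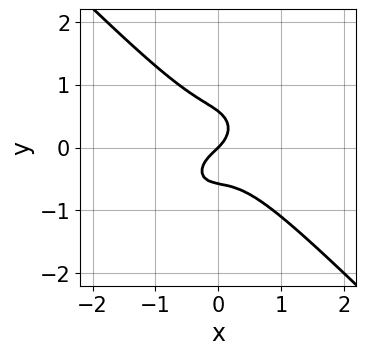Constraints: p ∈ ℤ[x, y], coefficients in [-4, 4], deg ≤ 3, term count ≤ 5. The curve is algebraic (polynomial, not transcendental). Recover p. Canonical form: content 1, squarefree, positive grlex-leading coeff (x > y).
(a) Degree: no degree-2 curve has this shape, so deg p = 3.
(b) Checking where it meets the axes: one x-axis crossing is at x = 0; it crosses the y-axis at the gridline y = 0.
(c) Assembling these constraints gives the stated polynomial.

3*x^3 + 3*y^3 + x*y + x - y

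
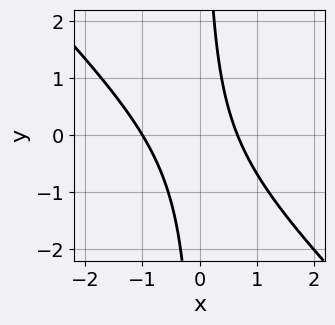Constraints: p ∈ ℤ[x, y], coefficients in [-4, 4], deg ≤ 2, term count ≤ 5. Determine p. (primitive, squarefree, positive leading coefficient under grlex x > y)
3*x^2 + 3*x*y + x - 2

The degree is 2 — no degree-1 curve has this shape.
Observable constraints: the curve avoids every integer y-axis point in the box; one x-axis crossing is at x = -1.
The integer polynomial consistent with all of this is the stated p.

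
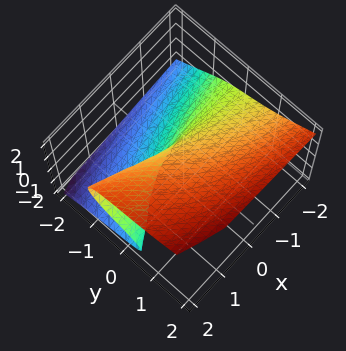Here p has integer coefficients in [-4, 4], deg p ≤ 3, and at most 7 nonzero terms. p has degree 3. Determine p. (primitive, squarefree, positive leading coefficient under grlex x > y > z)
y^3 - 2*z^3 + 2*x*z + 2*y + 1

Degree: the shape is more complex than any degree-2 surface, so deg p = 3.
Observable constraints: the surface avoids every integer x-axis point in the box.
Matching integer coefficients to the picture gives p.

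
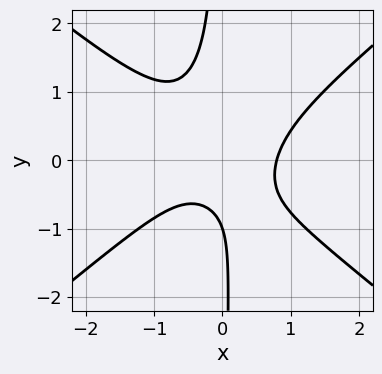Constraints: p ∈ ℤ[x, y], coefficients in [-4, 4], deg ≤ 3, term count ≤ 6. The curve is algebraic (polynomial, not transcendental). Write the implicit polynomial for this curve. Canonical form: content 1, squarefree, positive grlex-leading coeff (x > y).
2*x^3 - 3*x*y^2 - y - 1

First, deg p = 3.
Then, from the visible intercepts: it crosses the y-axis at the gridline y = -1.
Finally, matching integer coefficients to the picture gives p.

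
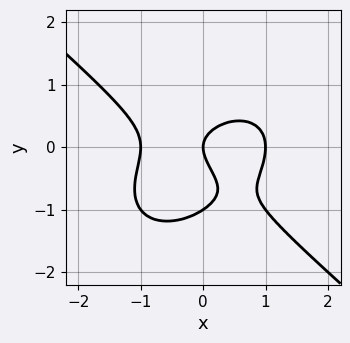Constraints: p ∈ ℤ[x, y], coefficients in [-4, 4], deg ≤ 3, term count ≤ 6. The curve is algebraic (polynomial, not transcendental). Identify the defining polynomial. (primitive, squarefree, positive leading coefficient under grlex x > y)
2*x^3 + 3*y^3 + 3*y^2 - 2*x

First, the degree is 3 — a generic line meets the curve in up to 3 points.
Next, from the axis intercepts and sections: the x-axis gridline crossings are at x ∈ {-1, 0, 1}; among the integer gridlines, it crosses the y-axis at y ∈ {-1, 0}.
Finally, these observations pin down the coefficients.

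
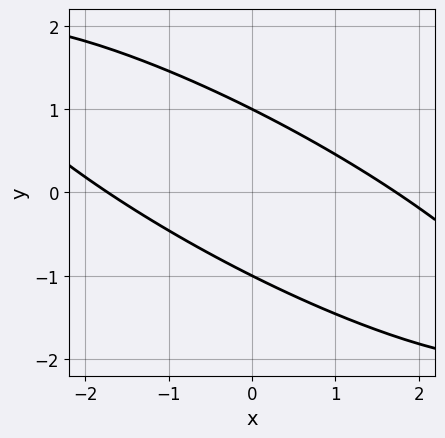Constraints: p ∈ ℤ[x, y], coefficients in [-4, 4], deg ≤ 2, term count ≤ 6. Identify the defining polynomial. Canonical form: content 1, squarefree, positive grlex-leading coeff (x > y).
x^2 + 3*x*y + 3*y^2 - 3

First, deg p = 2. No degree-1 curve has this shape.
Next, from the axis intercepts and sections: the y-axis gridline crossings are at y ∈ {-1, 1}.
Finally, assembling these constraints gives the stated polynomial.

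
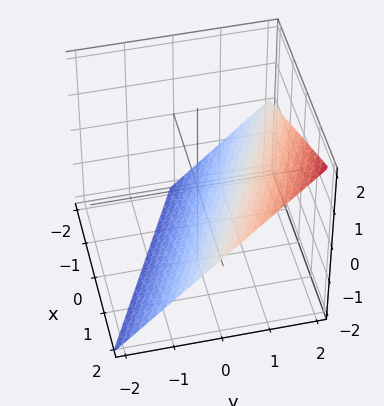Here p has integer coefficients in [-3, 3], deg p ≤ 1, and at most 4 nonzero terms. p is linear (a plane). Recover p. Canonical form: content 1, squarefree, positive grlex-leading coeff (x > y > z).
(a) Degree: the surface is flat (a plane), so deg p = 1.
(b) Reading off the gridlines: one z-axis crossing is at z = -1; one x-axis crossing is at x = 2; one y-axis crossing is at y = 1.
(c) These observations pin down the coefficients.

x + 2*y - 2*z - 2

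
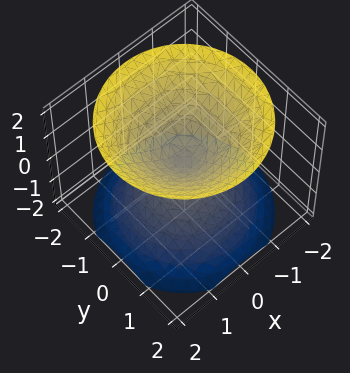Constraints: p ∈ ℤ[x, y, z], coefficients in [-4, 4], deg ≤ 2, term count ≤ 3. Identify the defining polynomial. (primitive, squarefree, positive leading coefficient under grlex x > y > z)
x^2 + y^2 - z^2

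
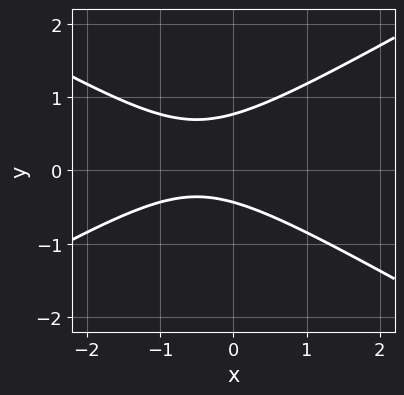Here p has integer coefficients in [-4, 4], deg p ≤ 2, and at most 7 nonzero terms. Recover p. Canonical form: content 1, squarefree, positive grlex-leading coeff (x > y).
x^2 - 3*y^2 + x + y + 1

Degree: no degree-1 curve has this shape, so deg p = 2.
Checking where it meets the axes: it misses every integer gridline on the x-axis.
Assembling these constraints gives the stated polynomial.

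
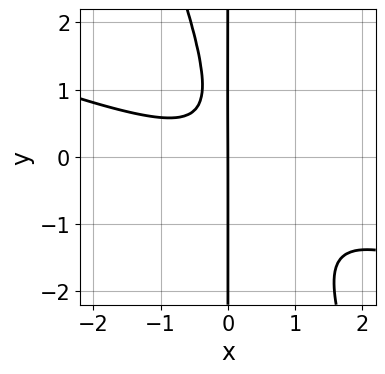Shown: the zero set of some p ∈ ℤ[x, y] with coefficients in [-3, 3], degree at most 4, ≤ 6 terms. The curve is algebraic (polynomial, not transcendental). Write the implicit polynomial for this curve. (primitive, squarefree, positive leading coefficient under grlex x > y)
x^3 + 3*x^2*y + x*y^2 - x*y + x

deg p = 3.
From the visible intercepts: every point of the y-axis in the box is on the curve; one x-axis crossing is at x = 0.
Solving for integer coefficients yields p as stated.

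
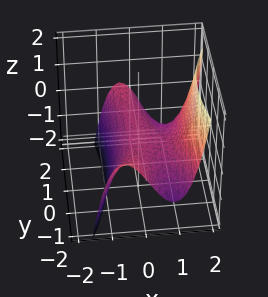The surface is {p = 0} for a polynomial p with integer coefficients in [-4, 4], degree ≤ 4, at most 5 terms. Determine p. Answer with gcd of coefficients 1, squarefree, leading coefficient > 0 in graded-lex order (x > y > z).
1. The degree is 3 — the shape is more complex than any degree-2 surface.
2. From the visible intercepts: every point of the y-axis in the box is on the surface; it crosses the z-axis at the gridline z = 0.
3. Fitting integer coefficients to these (and the overall shape) gives p.

3*x^3 - x^2*y - x*y^2 - 3*x^2 - 3*z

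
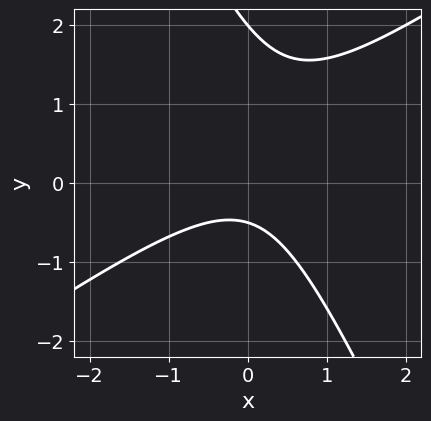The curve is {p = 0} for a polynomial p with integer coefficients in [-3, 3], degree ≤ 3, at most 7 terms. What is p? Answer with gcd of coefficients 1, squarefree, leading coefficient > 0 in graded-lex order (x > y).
3*x^2 - 3*x*y - 2*y^2 + 3*y + 2

(a) The degree is 2 — the shape is more complex than any degree-1 curve.
(b) Against the integer gridlines: one y-axis crossing is at y = 2; no x-intercept at any integer in the box.
(c) Together with the visible shape, these determine p as stated.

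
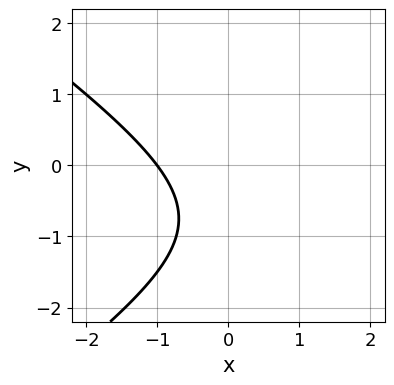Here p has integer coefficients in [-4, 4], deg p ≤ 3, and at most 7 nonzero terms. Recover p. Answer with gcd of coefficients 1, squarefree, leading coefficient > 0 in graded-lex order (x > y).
x^2 - 2*y^2 - 2*x - 3*y - 3

1. The degree is 2 — a generic line meets the curve in up to 2 points.
2. From the visible intercepts: the curve avoids every integer y-axis point in the box; it meets the x-axis at x = -1 (among the integer gridlines).
3. Putting this together gives p.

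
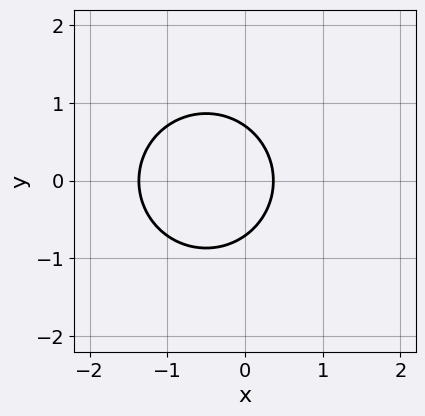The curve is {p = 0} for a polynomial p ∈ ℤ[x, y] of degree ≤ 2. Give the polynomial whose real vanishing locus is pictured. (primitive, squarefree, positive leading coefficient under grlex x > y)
(a) deg p = 2. The shape is more complex than any degree-1 curve.
(b) Symmetries: it's symmetric under y → −y, forcing even powers of y.
(c) Matching integer coefficients to the picture gives p.

2*x^2 + 2*y^2 + 2*x - 1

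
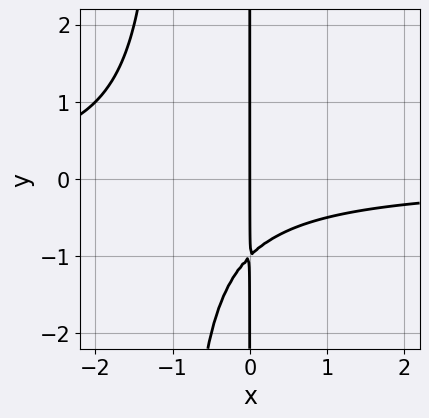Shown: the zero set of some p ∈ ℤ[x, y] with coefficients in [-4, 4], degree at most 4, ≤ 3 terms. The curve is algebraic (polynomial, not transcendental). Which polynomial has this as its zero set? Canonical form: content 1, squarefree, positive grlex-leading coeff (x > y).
1. The degree is 3 — the shape is more complex than any degree-2 curve.
2. From the visible intercepts: every point of the y-axis in the box is on the curve; it meets the x-axis at x = 0 (among the integer gridlines).
3. The integer polynomial consistent with all of this is the stated p.

x^2*y + x*y + x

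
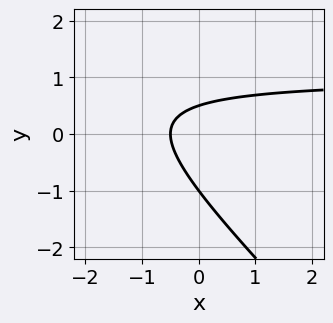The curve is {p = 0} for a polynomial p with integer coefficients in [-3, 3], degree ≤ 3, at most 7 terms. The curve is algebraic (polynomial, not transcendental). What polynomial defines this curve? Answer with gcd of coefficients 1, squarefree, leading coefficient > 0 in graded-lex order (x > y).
First, degree: a generic line meets the curve in up to 2 points, so deg p = 2.
Next, observable constraints: it meets the y-axis at y = -1 (among the integer gridlines).
Finally, the integer polynomial consistent with all of this is the stated p.

2*x*y + 2*y^2 - 2*x + y - 1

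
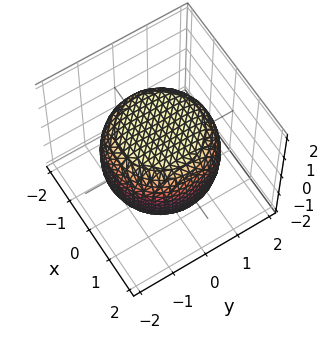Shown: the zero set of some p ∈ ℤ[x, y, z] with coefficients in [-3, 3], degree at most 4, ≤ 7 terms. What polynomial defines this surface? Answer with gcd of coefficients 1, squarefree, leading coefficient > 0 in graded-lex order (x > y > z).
x^4 + 2*x^2*y^2 + y^4 - x^2 - y^2 + 2*z^2 - 3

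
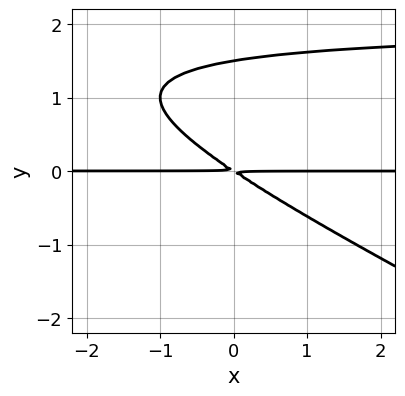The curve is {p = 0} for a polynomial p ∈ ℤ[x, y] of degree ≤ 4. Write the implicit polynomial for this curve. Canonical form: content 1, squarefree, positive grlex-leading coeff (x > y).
x*y^2 + 2*y^3 - 2*x*y - 3*y^2

The degree is 3 — a generic line meets the curve in up to 3 points.
From the visible intercepts: every point of the x-axis in the box is on the curve.
The integer polynomial consistent with all of this is the stated p.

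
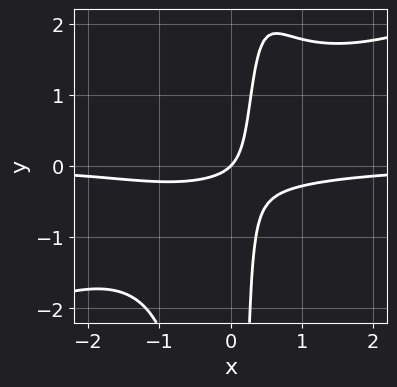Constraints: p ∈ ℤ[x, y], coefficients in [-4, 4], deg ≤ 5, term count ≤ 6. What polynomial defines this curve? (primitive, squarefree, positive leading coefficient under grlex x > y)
1. deg p = 4. A generic line meets the curve in up to 4 points.
2. Against the integer gridlines: one y-axis crossing is at y = 0; it meets the x-axis at x = 0 (among the integer gridlines).
3. Assembling these constraints gives the stated polynomial.

x^3*y - 2*x^2*y^2 + 3*x*y + x - y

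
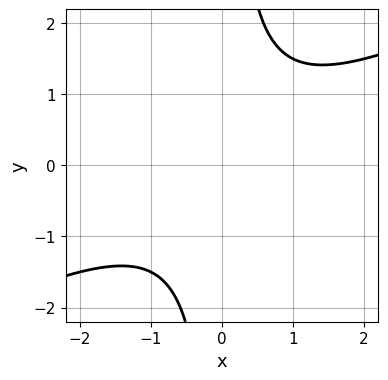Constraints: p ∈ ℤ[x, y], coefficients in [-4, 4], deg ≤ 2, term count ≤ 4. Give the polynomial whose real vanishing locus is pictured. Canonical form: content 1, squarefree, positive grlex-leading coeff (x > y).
x^2 - 2*x*y + 2

1. deg p = 2.
2. Reading off the gridlines: it misses every integer gridline on the x-axis; no y-intercept at any integer in the box.
3. Putting this together gives p.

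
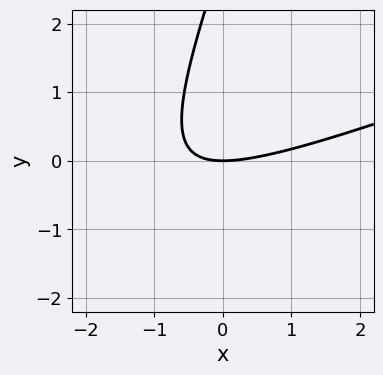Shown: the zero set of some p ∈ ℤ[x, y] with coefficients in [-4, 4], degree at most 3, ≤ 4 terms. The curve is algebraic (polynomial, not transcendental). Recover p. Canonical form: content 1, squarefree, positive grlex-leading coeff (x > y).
x^2 - 3*x*y + y^2 - 3*y

(a) deg p = 2. A generic line meets the curve in up to 2 points.
(b) Against the integer gridlines: it crosses the y-axis at the gridline y = 0; it meets the x-axis at x = 0 (among the integer gridlines).
(c) The integer polynomial consistent with all of this is the stated p.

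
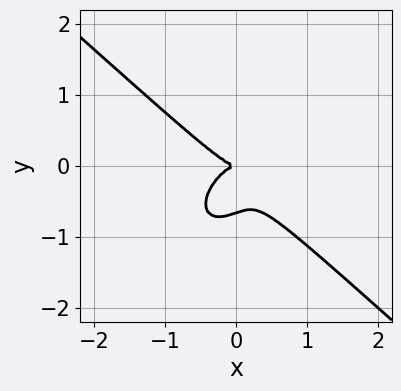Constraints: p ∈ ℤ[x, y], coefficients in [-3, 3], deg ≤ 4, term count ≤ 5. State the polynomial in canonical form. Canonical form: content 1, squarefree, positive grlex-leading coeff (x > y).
Degree: no degree-2 curve has this shape, so deg p = 3.
Reading off the gridlines: it meets the x-axis at x = 0 (among the integer gridlines); it crosses the y-axis at the gridline y = 0.
These observations pin down the coefficients.

3*x^3 - x*y^2 + 3*y^3 + 2*y^2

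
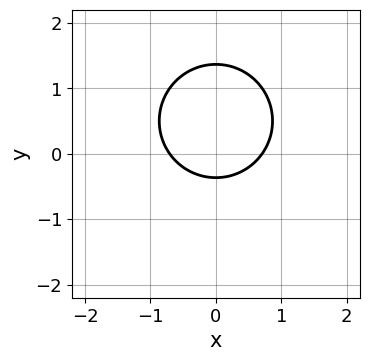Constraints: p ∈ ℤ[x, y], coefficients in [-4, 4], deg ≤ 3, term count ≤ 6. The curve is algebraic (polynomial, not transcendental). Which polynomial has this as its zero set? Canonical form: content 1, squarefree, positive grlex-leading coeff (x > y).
(a) deg p = 2. The shape is more complex than any degree-1 curve.
(b) Symmetries: mirror symmetry x ↦ −x ⇒ only even powers of x.
(c) Fitting integer coefficients to these (and the overall shape) gives p.

2*x^2 + 2*y^2 - 2*y - 1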